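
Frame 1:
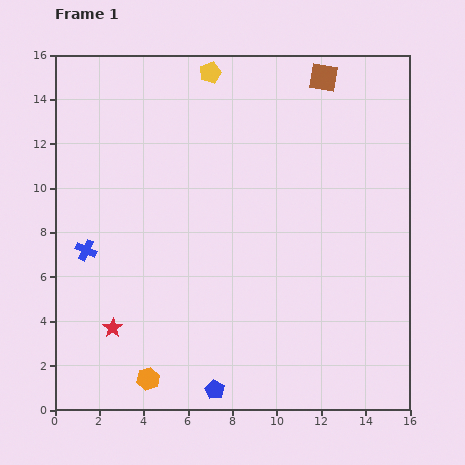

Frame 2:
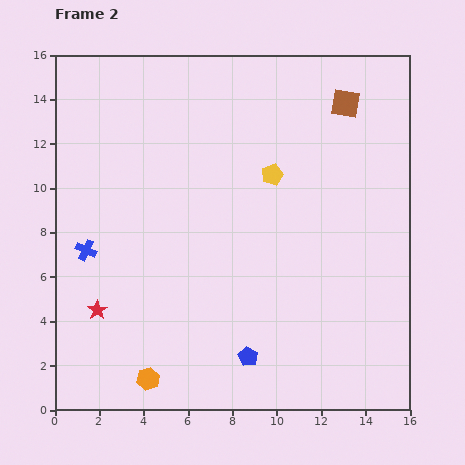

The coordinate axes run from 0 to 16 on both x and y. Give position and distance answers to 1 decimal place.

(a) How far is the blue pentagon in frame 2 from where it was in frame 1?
2.1

The blue pentagon moved from (7.2, 0.9) to (8.7, 2.4), a distance of √(1.5² + 1.5²) ≈ 2.1.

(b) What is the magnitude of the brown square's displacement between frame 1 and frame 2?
1.6

The brown square moved from (12.1, 15.0) to (13.1, 13.8), a distance of √(1.0² + 1.2²) ≈ 1.6.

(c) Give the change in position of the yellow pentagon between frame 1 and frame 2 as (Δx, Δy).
(2.8, -4.6)

The yellow pentagon was at (7.0, 15.2) in frame 1 and (9.8, 10.6) in frame 2.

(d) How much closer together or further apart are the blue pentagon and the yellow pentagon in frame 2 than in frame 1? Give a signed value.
-6.0

Distance in frame 1: 14.3. Distance in frame 2: 8.3.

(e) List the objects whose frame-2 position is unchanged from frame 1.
the blue cross, the orange hexagon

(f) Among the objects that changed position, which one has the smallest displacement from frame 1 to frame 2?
the red star

(moved 1.1)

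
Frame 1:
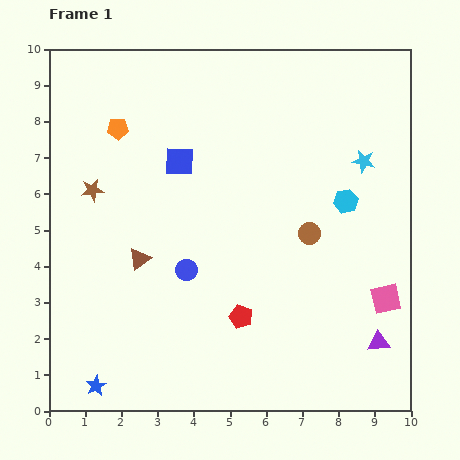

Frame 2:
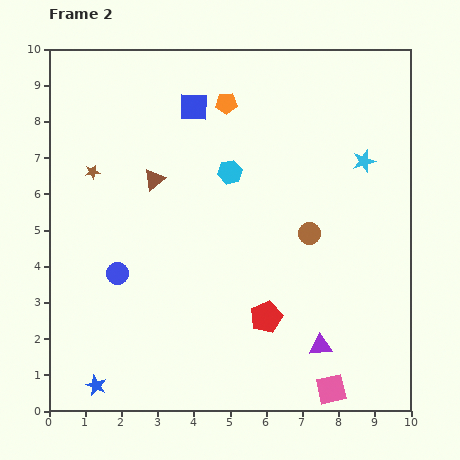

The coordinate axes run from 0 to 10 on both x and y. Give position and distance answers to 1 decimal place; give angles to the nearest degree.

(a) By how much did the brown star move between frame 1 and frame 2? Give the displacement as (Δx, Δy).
(0.0, 0.5)

The brown star was at (1.2, 6.1) in frame 1 and (1.2, 6.6) in frame 2.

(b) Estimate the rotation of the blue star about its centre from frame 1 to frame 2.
19° counter-clockwise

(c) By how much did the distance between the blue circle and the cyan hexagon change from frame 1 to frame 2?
-0.6

Distance in frame 1: 4.8. Distance in frame 2: 4.2.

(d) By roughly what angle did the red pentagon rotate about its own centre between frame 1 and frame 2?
28° clockwise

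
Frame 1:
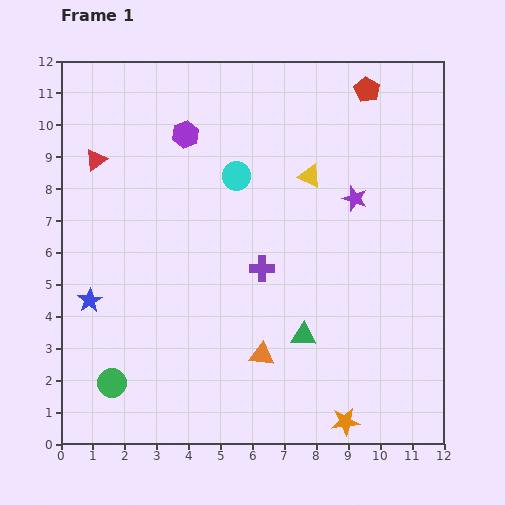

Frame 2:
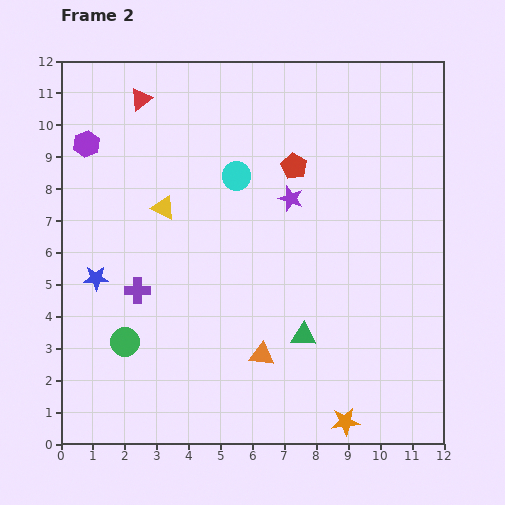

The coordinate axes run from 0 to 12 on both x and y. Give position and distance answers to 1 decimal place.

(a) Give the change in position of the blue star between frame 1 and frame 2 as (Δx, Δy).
(0.2, 0.7)

The blue star was at (0.9, 4.5) in frame 1 and (1.1, 5.2) in frame 2.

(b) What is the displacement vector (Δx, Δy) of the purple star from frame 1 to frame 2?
(-2.0, 0.0)

The purple star was at (9.2, 7.7) in frame 1 and (7.2, 7.7) in frame 2.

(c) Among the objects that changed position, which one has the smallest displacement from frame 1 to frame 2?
the blue star

(moved 0.7)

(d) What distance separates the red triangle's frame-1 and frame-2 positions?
2.4

The red triangle moved from (1.1, 8.9) to (2.5, 10.8), a distance of √(1.4² + 1.9²) ≈ 2.4.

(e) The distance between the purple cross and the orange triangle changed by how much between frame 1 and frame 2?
+1.7

Distance in frame 1: 2.7. Distance in frame 2: 4.4.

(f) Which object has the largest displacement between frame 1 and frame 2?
the yellow triangle

(moved 4.7; next 4.0)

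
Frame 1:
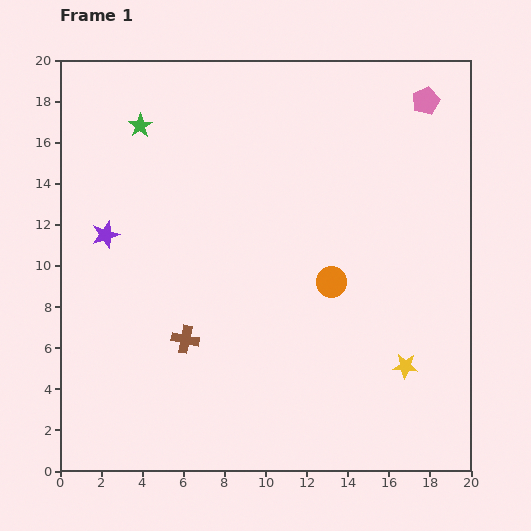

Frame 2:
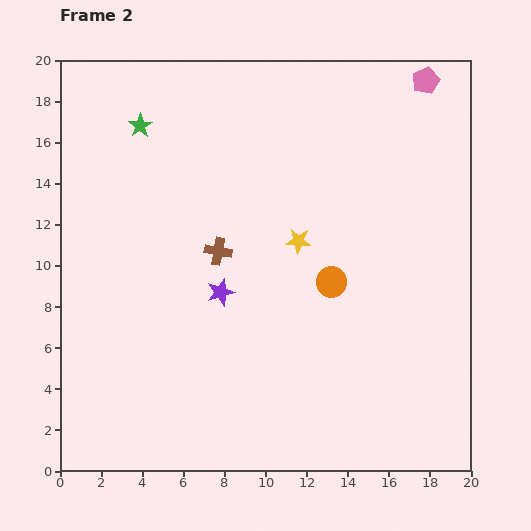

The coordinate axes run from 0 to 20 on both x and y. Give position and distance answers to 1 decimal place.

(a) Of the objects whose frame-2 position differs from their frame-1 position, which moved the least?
the pink pentagon

(moved 1.0)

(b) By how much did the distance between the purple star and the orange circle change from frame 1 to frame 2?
-5.8

Distance in frame 1: 11.2. Distance in frame 2: 5.4.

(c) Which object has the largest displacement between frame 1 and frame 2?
the yellow star

(moved 8.0; next 6.3)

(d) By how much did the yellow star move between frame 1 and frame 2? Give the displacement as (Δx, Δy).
(-5.2, 6.1)

The yellow star was at (16.8, 5.1) in frame 1 and (11.6, 11.2) in frame 2.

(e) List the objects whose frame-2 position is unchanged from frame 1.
the green star, the orange circle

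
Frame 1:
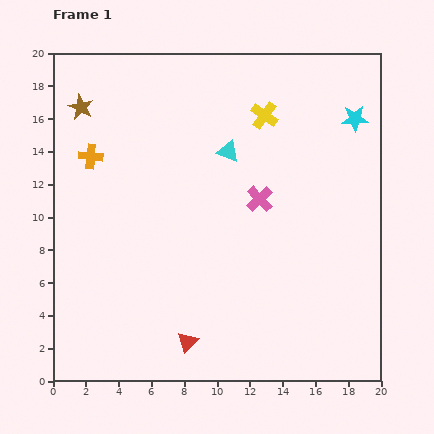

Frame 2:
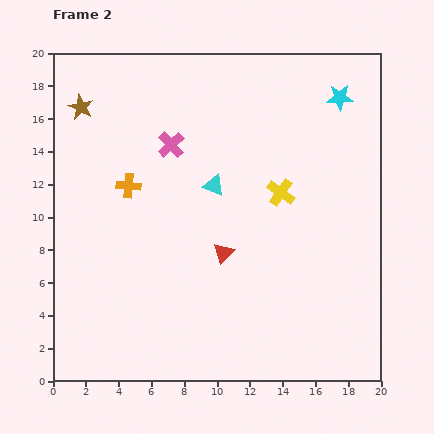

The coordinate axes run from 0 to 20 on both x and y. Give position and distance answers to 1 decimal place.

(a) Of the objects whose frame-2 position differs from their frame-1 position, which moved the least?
the cyan star

(moved 1.6)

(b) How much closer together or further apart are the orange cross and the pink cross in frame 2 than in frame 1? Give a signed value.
-7.0

Distance in frame 1: 10.6. Distance in frame 2: 3.6.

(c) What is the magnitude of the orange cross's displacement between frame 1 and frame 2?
2.9

The orange cross moved from (2.3, 13.7) to (4.6, 11.9), a distance of √(2.3² + 1.8²) ≈ 2.9.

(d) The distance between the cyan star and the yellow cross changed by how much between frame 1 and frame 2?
+1.3

Distance in frame 1: 5.5. Distance in frame 2: 6.8.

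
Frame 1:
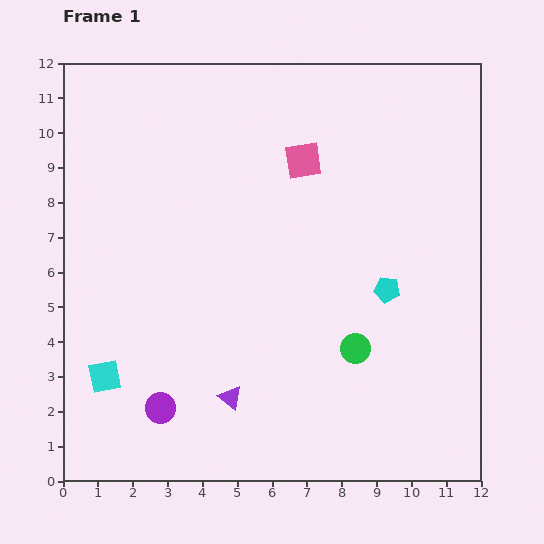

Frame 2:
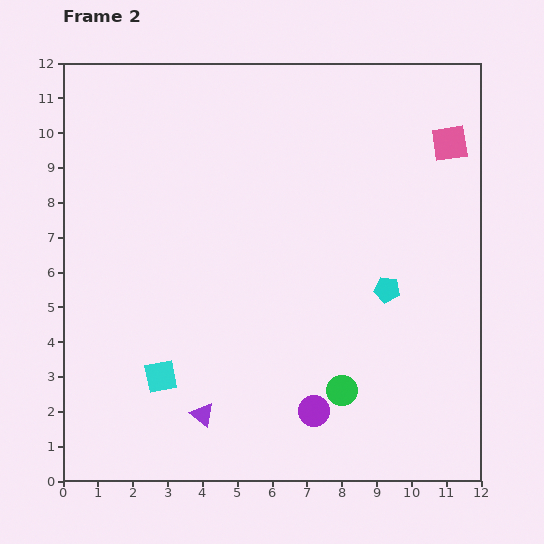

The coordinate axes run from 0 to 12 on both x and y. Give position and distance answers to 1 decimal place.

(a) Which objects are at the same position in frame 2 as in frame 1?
the cyan pentagon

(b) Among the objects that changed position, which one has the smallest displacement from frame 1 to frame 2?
the purple triangle

(moved 0.9)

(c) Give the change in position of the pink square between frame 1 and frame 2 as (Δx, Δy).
(4.2, 0.5)

The pink square was at (6.9, 9.2) in frame 1 and (11.1, 9.7) in frame 2.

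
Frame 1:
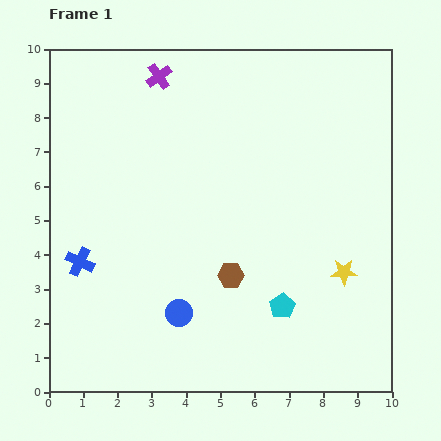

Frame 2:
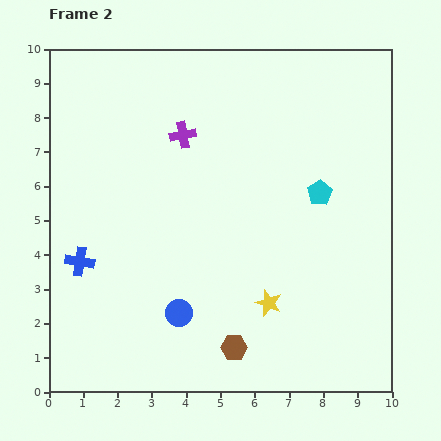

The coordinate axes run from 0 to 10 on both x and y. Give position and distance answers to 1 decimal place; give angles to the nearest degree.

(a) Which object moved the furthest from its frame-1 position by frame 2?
the cyan pentagon

(moved 3.5; next 2.4)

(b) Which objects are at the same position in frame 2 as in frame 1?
the blue circle, the blue cross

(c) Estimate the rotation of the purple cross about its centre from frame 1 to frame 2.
25° clockwise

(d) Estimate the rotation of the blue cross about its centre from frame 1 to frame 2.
16° counter-clockwise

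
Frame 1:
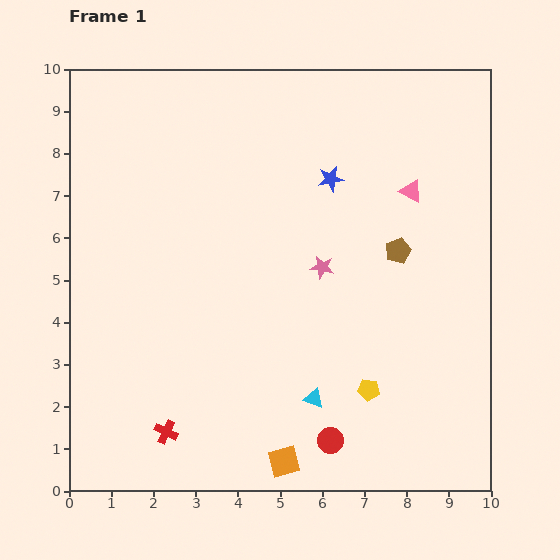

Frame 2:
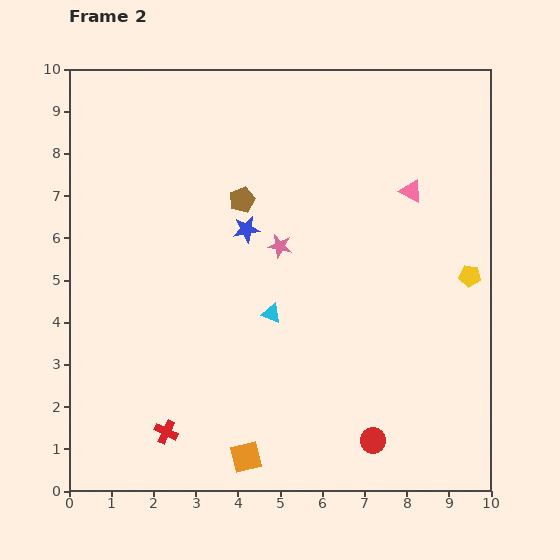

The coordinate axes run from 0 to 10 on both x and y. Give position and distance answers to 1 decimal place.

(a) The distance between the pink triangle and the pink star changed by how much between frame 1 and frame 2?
+0.6

Distance in frame 1: 2.8. Distance in frame 2: 3.4.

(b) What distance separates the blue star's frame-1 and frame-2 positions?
2.3

The blue star moved from (6.2, 7.4) to (4.2, 6.2), a distance of √(2.0² + 1.2²) ≈ 2.3.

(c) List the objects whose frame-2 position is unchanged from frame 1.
the red cross, the pink triangle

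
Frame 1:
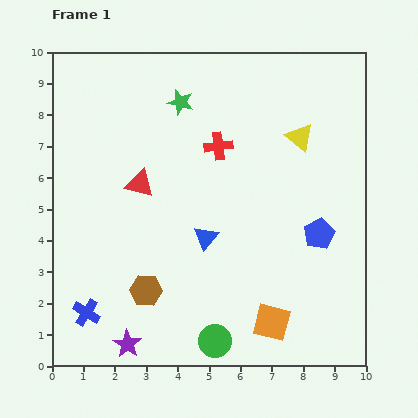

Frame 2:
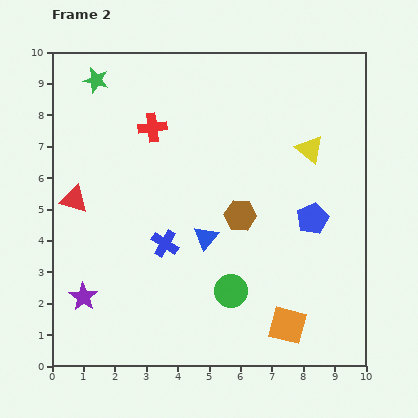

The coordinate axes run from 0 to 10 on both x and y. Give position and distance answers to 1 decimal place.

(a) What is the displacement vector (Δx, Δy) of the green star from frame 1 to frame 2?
(-2.7, 0.7)

The green star was at (4.1, 8.4) in frame 1 and (1.4, 9.1) in frame 2.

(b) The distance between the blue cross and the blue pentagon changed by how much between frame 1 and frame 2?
-3.0

Distance in frame 1: 7.8. Distance in frame 2: 4.8.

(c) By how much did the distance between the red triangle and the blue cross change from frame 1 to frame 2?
-1.2

Distance in frame 1: 4.4. Distance in frame 2: 3.2.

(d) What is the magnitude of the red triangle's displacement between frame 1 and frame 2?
2.2

The red triangle moved from (2.8, 5.8) to (0.7, 5.3), a distance of √(2.1² + 0.5²) ≈ 2.2.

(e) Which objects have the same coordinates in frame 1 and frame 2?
the blue triangle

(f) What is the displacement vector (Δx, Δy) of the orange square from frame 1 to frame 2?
(0.5, -0.1)

The orange square was at (7.0, 1.4) in frame 1 and (7.5, 1.3) in frame 2.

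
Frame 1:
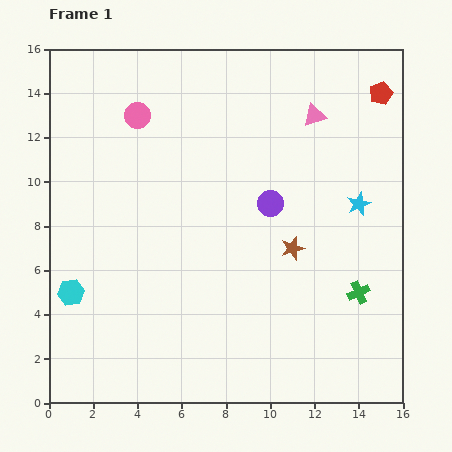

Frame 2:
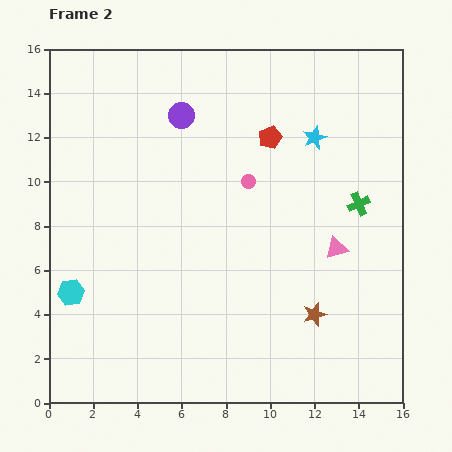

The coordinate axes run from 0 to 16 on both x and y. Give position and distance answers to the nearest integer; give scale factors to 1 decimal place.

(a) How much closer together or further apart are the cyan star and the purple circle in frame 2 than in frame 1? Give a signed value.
+2

Distance in frame 1: 4. Distance in frame 2: 6.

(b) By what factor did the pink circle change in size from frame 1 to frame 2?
0.6×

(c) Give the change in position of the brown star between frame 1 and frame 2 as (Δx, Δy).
(1, -3)

The brown star was at (11, 7) in frame 1 and (12, 4) in frame 2.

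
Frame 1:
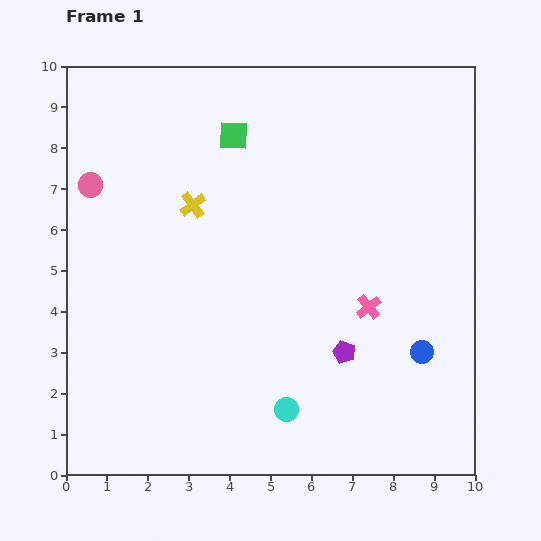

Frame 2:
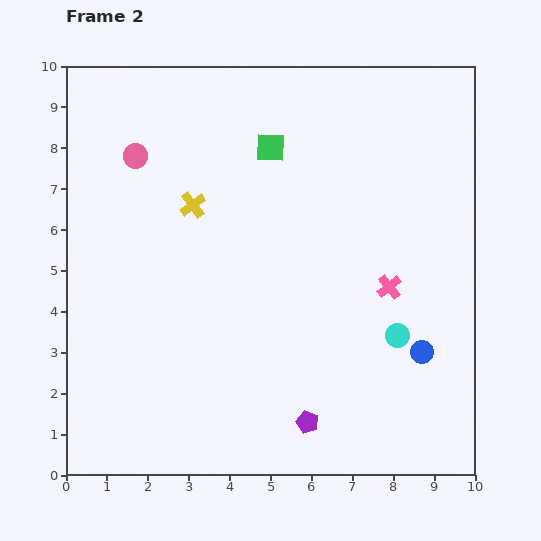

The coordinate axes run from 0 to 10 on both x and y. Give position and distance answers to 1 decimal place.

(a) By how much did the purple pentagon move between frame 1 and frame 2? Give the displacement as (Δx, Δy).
(-0.9, -1.7)

The purple pentagon was at (6.8, 3.0) in frame 1 and (5.9, 1.3) in frame 2.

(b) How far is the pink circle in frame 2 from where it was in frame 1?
1.3

The pink circle moved from (0.6, 7.1) to (1.7, 7.8), a distance of √(1.1² + 0.7²) ≈ 1.3.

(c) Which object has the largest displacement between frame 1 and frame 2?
the cyan circle

(moved 3.2; next 1.9)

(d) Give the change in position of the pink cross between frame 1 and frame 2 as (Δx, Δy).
(0.5, 0.5)

The pink cross was at (7.4, 4.1) in frame 1 and (7.9, 4.6) in frame 2.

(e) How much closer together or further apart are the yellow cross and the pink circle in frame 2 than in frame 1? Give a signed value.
-0.7

Distance in frame 1: 2.5. Distance in frame 2: 1.8.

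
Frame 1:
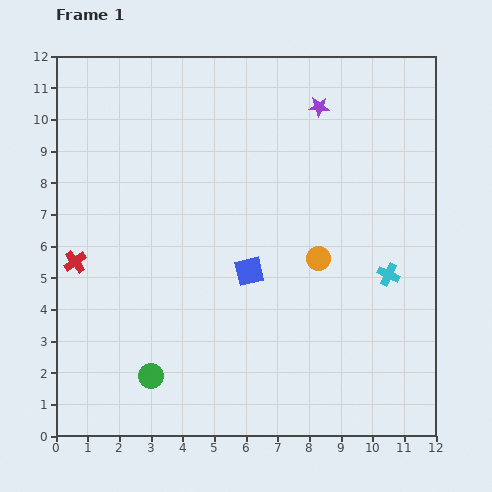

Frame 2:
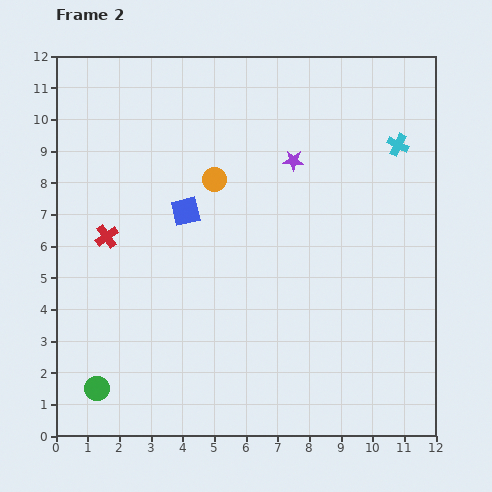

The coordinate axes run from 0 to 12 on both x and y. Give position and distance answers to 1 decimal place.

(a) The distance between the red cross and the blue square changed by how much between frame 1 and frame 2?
-2.9

Distance in frame 1: 5.5. Distance in frame 2: 2.6.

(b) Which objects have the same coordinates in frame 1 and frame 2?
none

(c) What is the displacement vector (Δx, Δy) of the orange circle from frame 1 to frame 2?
(-3.3, 2.5)

The orange circle was at (8.3, 5.6) in frame 1 and (5.0, 8.1) in frame 2.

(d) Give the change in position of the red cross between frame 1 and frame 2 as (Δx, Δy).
(1.0, 0.8)

The red cross was at (0.6, 5.5) in frame 1 and (1.6, 6.3) in frame 2.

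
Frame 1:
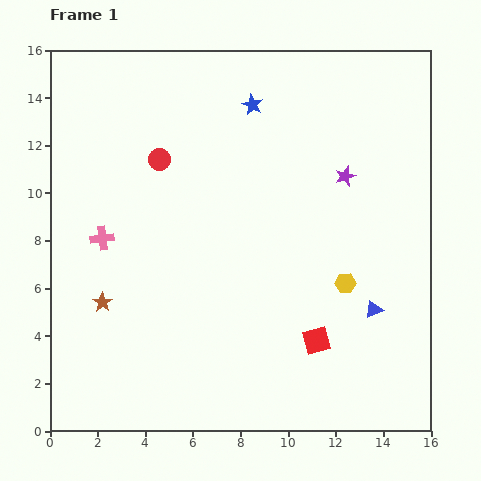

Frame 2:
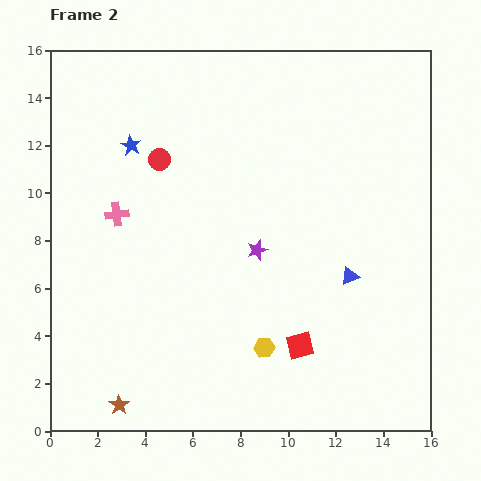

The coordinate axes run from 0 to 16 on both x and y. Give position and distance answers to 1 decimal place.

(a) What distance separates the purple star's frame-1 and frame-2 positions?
4.8

The purple star moved from (12.4, 10.7) to (8.7, 7.6), a distance of √(3.7² + 3.1²) ≈ 4.8.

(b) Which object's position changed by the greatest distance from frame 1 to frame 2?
the blue star

(moved 5.4; next 4.8)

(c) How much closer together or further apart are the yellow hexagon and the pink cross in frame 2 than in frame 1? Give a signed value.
-2.0

Distance in frame 1: 10.4. Distance in frame 2: 8.4.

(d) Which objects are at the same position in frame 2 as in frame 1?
the red circle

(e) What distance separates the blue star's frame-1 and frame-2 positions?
5.4

The blue star moved from (8.5, 13.7) to (3.4, 12.0), a distance of √(5.1² + 1.7²) ≈ 5.4.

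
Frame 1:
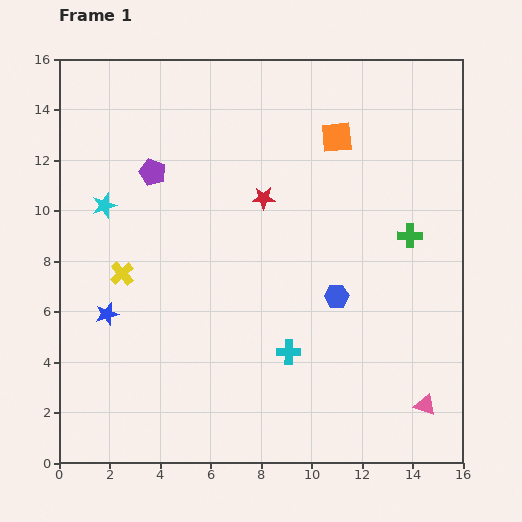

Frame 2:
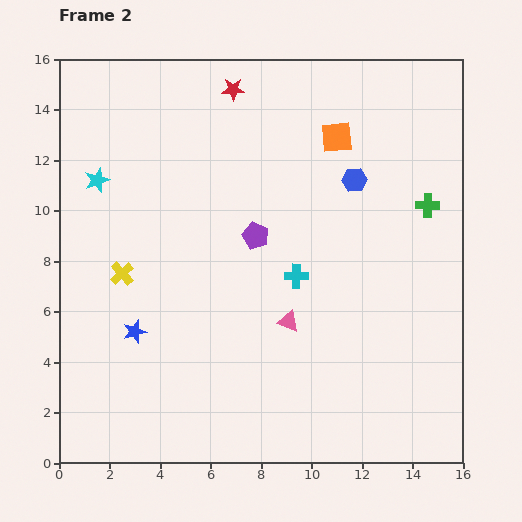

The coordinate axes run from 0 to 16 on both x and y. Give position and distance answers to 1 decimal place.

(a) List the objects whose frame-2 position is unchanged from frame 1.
the orange square, the yellow cross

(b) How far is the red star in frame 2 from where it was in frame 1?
4.5

The red star moved from (8.1, 10.5) to (6.9, 14.8), a distance of √(1.2² + 4.3²) ≈ 4.5.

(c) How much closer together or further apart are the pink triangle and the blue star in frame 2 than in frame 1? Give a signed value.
-7.0

Distance in frame 1: 13.1. Distance in frame 2: 6.1.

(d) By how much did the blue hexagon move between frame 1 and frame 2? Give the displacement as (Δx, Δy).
(0.7, 4.6)

The blue hexagon was at (11.0, 6.6) in frame 1 and (11.7, 11.2) in frame 2.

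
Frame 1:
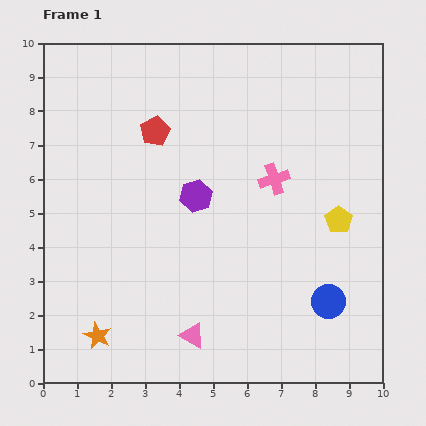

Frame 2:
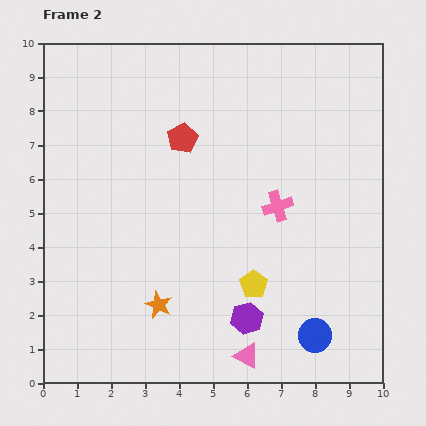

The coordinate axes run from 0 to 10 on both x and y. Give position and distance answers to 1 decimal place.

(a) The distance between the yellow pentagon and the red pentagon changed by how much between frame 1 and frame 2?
-1.2

Distance in frame 1: 6.0. Distance in frame 2: 4.8.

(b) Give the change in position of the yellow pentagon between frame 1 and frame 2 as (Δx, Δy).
(-2.5, -1.9)

The yellow pentagon was at (8.7, 4.8) in frame 1 and (6.2, 2.9) in frame 2.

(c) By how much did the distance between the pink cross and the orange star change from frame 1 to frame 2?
-2.4

Distance in frame 1: 6.9. Distance in frame 2: 4.5.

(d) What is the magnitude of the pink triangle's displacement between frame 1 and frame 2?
1.7

The pink triangle moved from (4.4, 1.4) to (6.0, 0.8), a distance of √(1.6² + 0.6²) ≈ 1.7.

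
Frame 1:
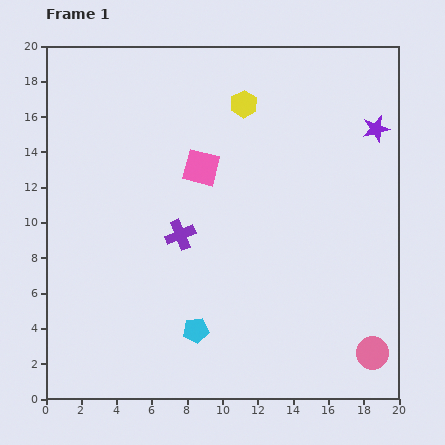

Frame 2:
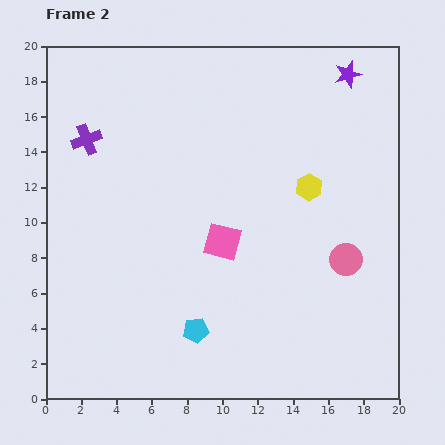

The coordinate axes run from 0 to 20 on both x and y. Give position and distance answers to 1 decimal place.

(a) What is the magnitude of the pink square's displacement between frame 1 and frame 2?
4.4

The pink square moved from (8.8, 13.1) to (10.0, 8.9), a distance of √(1.2² + 4.2²) ≈ 4.4.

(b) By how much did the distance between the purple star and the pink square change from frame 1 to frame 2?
+1.8

Distance in frame 1: 10.1. Distance in frame 2: 11.9.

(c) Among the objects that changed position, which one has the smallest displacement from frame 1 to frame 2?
the purple star

(moved 3.5)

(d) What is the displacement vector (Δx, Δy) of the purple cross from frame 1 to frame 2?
(-5.3, 5.4)

The purple cross was at (7.6, 9.3) in frame 1 and (2.3, 14.7) in frame 2.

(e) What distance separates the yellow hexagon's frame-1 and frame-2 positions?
6.0

The yellow hexagon moved from (11.2, 16.7) to (14.9, 12.0), a distance of √(3.7² + 4.7²) ≈ 6.0.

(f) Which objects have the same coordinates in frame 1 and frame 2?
the cyan pentagon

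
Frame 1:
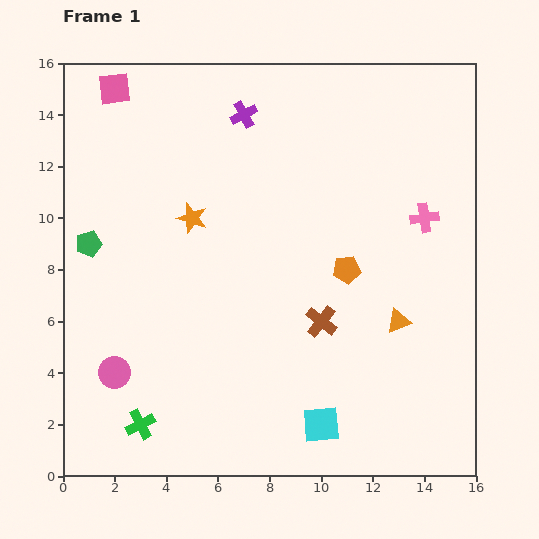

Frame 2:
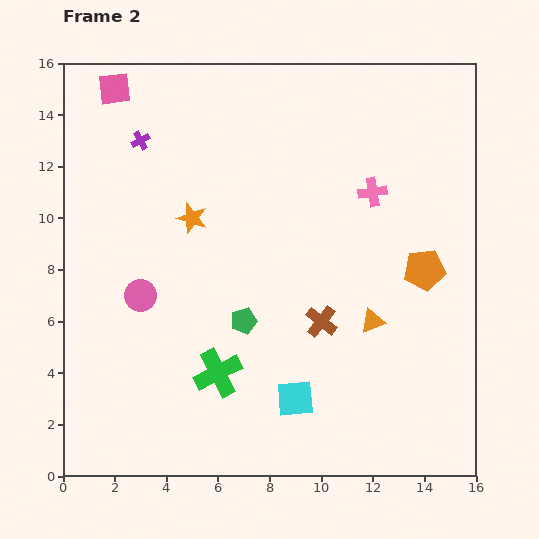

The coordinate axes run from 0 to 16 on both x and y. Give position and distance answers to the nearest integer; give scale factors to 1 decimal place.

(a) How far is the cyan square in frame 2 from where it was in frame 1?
1

The cyan square moved from (10, 2) to (9, 3), a distance of √(1² + 1²) ≈ 1.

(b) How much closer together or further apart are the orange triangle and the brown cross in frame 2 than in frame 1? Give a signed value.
-1

Distance in frame 1: 3. Distance in frame 2: 2.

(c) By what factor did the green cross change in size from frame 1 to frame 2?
1.6×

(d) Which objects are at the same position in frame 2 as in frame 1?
the brown cross, the orange star, the pink square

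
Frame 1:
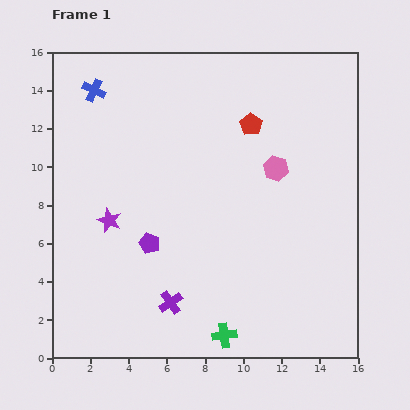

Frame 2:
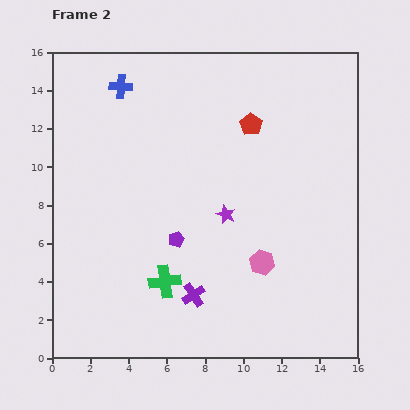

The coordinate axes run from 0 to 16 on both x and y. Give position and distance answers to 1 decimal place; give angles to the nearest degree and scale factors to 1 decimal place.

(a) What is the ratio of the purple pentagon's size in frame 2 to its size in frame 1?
0.8×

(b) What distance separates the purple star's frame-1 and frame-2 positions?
6.1

The purple star moved from (3.0, 7.2) to (9.1, 7.5), a distance of √(6.1² + 0.3²) ≈ 6.1.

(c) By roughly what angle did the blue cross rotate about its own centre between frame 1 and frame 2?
22° counter-clockwise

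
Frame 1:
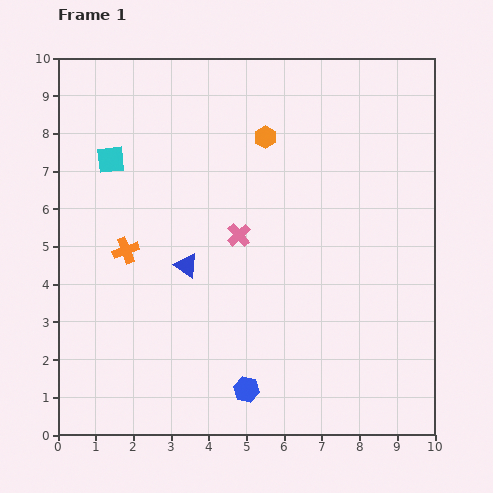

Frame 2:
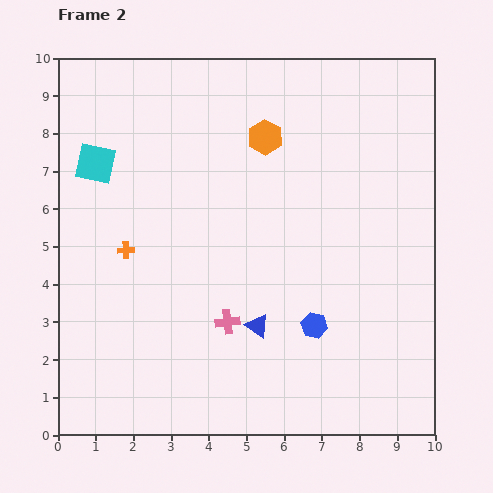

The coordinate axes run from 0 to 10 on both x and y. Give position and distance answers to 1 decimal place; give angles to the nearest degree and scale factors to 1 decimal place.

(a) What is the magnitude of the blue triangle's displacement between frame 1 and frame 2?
2.5

The blue triangle moved from (3.4, 4.5) to (5.3, 2.9), a distance of √(1.9² + 1.6²) ≈ 2.5.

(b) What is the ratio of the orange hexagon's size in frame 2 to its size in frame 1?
1.5×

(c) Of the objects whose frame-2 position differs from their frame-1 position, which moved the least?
the cyan square

(moved 0.4)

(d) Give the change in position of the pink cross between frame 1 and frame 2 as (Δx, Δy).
(-0.3, -2.3)

The pink cross was at (4.8, 5.3) in frame 1 and (4.5, 3.0) in frame 2.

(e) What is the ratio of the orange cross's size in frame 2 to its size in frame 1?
0.6×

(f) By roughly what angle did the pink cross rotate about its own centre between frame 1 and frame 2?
35° clockwise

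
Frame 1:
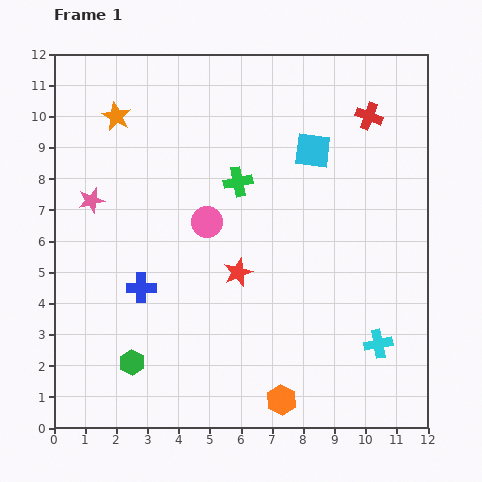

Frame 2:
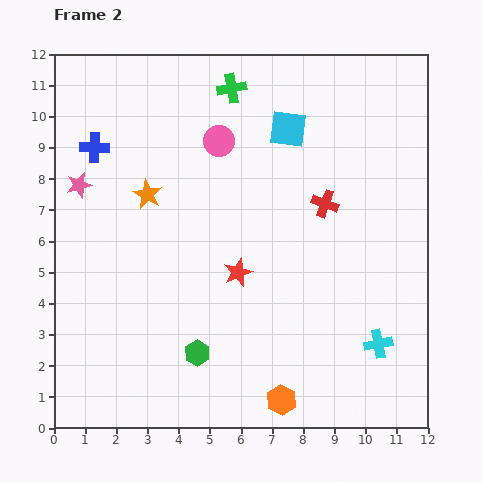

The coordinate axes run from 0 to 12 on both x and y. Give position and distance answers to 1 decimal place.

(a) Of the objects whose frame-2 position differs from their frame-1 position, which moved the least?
the pink star

(moved 0.6)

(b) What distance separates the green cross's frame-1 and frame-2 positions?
3.0

The green cross moved from (5.9, 7.9) to (5.7, 10.9), a distance of √(0.2² + 3.0²) ≈ 3.0.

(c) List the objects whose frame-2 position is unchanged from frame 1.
the orange hexagon, the cyan cross, the red star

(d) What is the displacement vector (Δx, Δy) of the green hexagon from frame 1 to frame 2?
(2.1, 0.3)

The green hexagon was at (2.5, 2.1) in frame 1 and (4.6, 2.4) in frame 2.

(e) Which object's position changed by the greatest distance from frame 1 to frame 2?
the blue cross

(moved 4.7; next 3.1)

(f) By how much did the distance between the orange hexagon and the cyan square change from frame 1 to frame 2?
+0.6

Distance in frame 1: 8.1. Distance in frame 2: 8.7.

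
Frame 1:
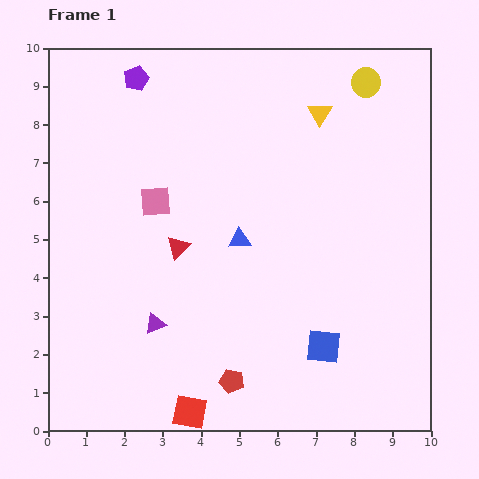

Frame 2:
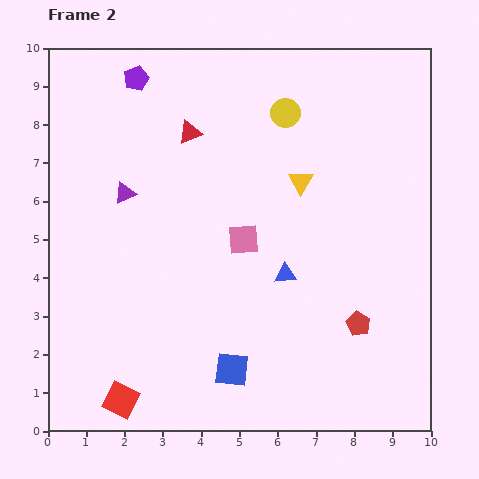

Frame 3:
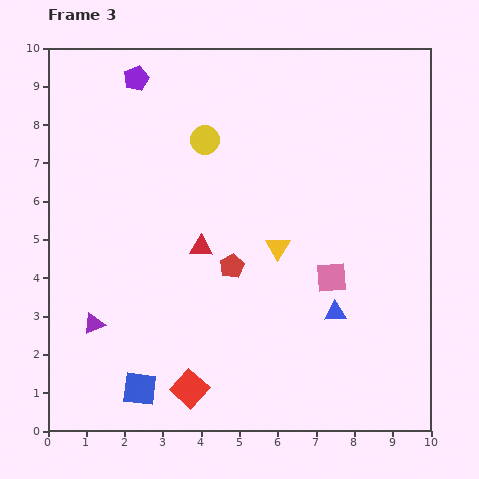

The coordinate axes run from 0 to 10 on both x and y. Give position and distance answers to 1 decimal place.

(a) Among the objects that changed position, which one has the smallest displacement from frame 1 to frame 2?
the blue triangle

(moved 1.5)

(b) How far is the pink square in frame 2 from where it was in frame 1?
2.5

The pink square moved from (2.8, 6.0) to (5.1, 5.0), a distance of √(2.3² + 1.0²) ≈ 2.5.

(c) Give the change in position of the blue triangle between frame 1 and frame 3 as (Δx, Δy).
(2.5, -1.9)

The blue triangle was at (5.0, 5.0) in frame 1 and (7.5, 3.1) in frame 3.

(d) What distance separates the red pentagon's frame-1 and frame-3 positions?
3.0

The red pentagon moved from (4.8, 1.3) to (4.8, 4.3), a distance of √(0.0² + 3.0²) ≈ 3.0.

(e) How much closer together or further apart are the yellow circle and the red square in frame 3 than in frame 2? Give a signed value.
-2.1

Distance in frame 2: 8.6. Distance in frame 3: 6.5.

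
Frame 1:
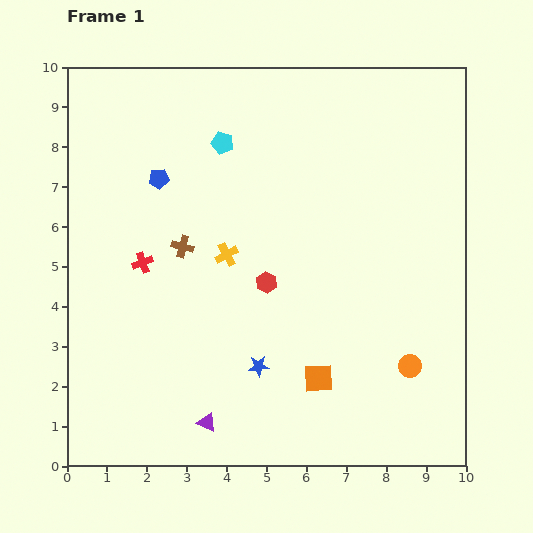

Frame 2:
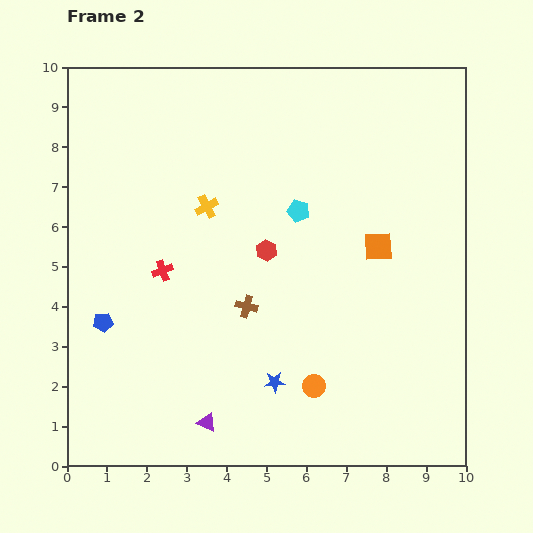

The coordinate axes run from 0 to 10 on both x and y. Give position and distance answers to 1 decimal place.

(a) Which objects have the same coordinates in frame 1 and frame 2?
the purple triangle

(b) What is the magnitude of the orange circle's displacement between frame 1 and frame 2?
2.5

The orange circle moved from (8.6, 2.5) to (6.2, 2.0), a distance of √(2.4² + 0.5²) ≈ 2.5.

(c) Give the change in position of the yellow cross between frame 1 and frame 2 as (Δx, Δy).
(-0.5, 1.2)

The yellow cross was at (4.0, 5.3) in frame 1 and (3.5, 6.5) in frame 2.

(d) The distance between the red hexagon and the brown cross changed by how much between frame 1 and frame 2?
-0.8

Distance in frame 1: 2.3. Distance in frame 2: 1.5.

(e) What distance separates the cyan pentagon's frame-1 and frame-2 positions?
2.5

The cyan pentagon moved from (3.9, 8.1) to (5.8, 6.4), a distance of √(1.9² + 1.7²) ≈ 2.5.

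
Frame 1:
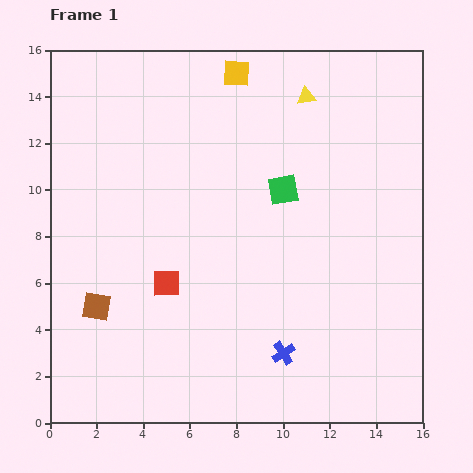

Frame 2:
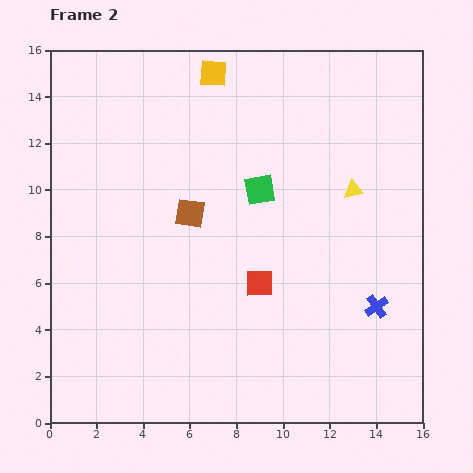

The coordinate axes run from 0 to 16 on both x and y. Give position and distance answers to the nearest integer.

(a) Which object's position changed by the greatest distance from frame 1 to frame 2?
the brown square

(moved 6; next 4)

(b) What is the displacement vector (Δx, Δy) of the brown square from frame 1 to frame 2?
(4, 4)

The brown square was at (2, 5) in frame 1 and (6, 9) in frame 2.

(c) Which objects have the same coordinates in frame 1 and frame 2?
none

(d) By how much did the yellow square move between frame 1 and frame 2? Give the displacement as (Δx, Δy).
(-1, 0)

The yellow square was at (8, 15) in frame 1 and (7, 15) in frame 2.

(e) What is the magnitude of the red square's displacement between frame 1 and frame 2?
4

The red square moved from (5, 6) to (9, 6), a distance of √(4² + 0²) ≈ 4.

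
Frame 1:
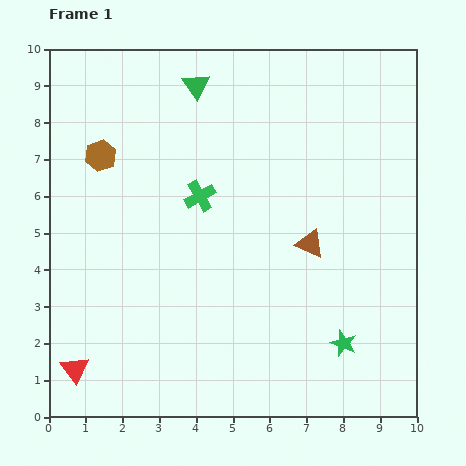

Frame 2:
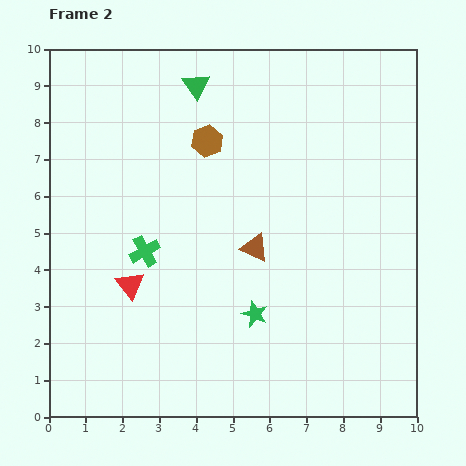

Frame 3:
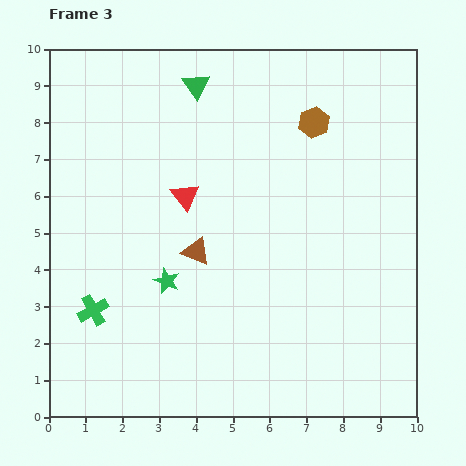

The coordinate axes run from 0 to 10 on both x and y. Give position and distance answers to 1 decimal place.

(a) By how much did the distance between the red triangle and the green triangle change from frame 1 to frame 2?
-2.7

Distance in frame 1: 8.4. Distance in frame 2: 5.7.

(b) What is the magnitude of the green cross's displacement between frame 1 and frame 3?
4.2

The green cross moved from (4.1, 6.0) to (1.2, 2.9), a distance of √(2.9² + 3.1²) ≈ 4.2.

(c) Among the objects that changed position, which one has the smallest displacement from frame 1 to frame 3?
the brown triangle

(moved 3.1)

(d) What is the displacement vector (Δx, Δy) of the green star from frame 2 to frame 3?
(-2.4, 0.9)

The green star was at (5.6, 2.8) in frame 2 and (3.2, 3.7) in frame 3.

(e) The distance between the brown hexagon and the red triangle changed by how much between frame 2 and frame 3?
-0.4

Distance in frame 2: 4.4. Distance in frame 3: 4.0.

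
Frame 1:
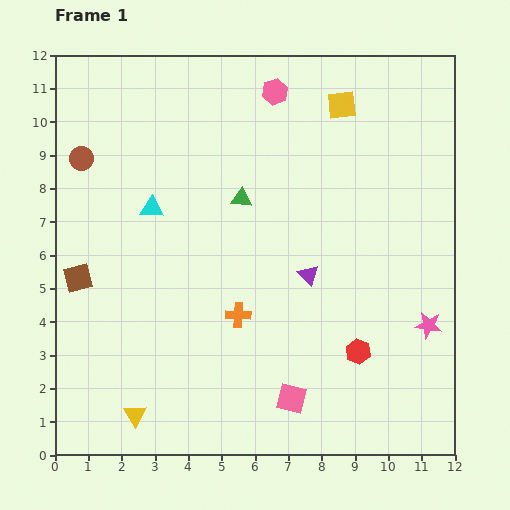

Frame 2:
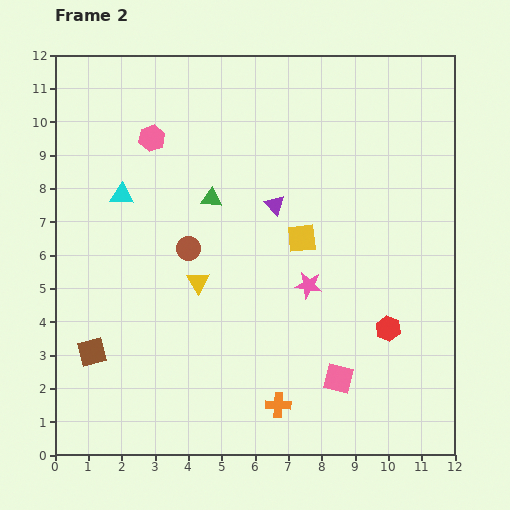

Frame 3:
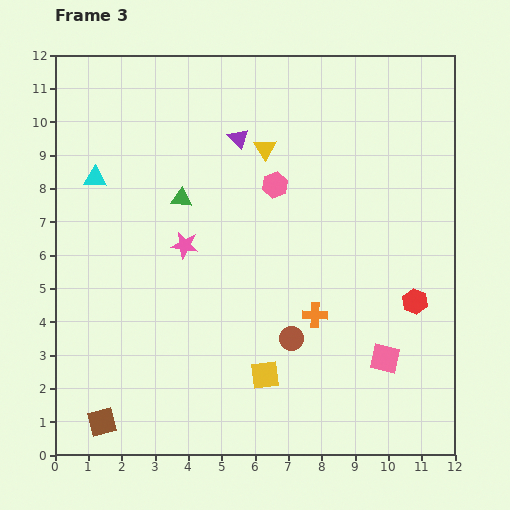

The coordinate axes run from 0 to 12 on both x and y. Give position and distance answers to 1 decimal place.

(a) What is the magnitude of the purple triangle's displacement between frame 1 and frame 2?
2.3

The purple triangle moved from (7.6, 5.4) to (6.6, 7.5), a distance of √(1.0² + 2.1²) ≈ 2.3.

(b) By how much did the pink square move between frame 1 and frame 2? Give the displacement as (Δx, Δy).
(1.4, 0.6)

The pink square was at (7.1, 1.7) in frame 1 and (8.5, 2.3) in frame 2.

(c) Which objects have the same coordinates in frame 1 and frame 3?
none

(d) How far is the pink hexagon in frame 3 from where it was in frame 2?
4.0

The pink hexagon moved from (2.9, 9.5) to (6.6, 8.1), a distance of √(3.7² + 1.4²) ≈ 4.0.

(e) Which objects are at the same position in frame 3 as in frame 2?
none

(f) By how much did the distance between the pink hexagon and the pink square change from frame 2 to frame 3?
-2.9

Distance in frame 2: 9.1. Distance in frame 3: 6.2.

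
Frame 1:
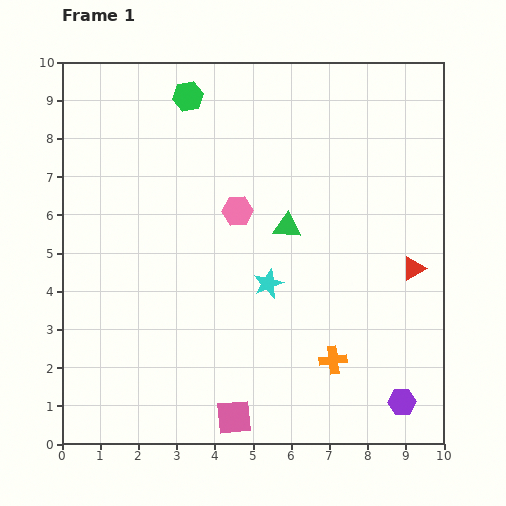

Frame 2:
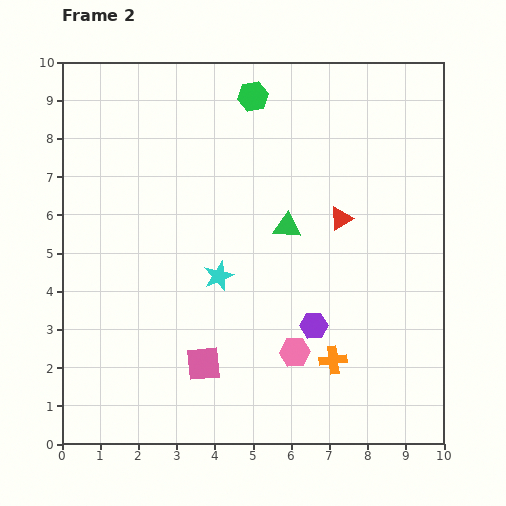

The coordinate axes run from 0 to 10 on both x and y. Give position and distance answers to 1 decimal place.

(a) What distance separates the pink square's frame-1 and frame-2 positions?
1.6

The pink square moved from (4.5, 0.7) to (3.7, 2.1), a distance of √(0.8² + 1.4²) ≈ 1.6.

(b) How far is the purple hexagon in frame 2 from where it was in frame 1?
3.0

The purple hexagon moved from (8.9, 1.1) to (6.6, 3.1), a distance of √(2.3² + 2.0²) ≈ 3.0.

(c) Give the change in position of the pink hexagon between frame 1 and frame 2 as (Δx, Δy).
(1.5, -3.7)

The pink hexagon was at (4.6, 6.1) in frame 1 and (6.1, 2.4) in frame 2.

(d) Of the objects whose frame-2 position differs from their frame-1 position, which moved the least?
the cyan star

(moved 1.3)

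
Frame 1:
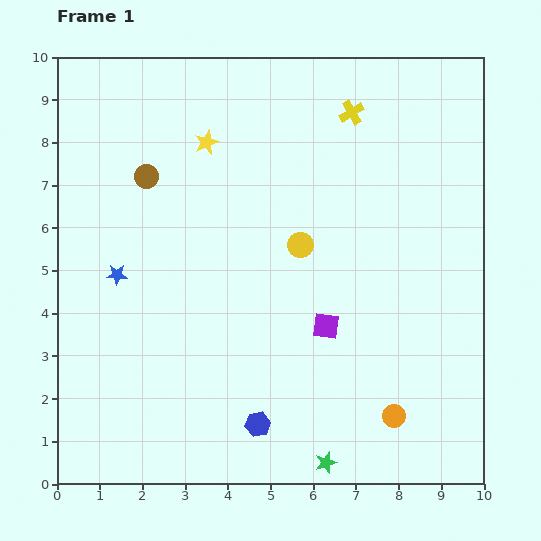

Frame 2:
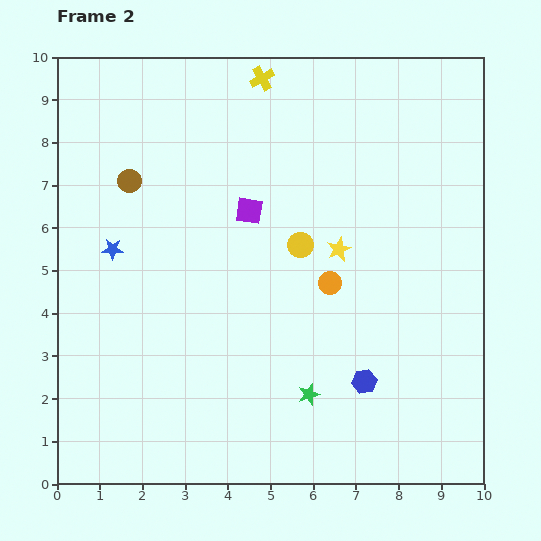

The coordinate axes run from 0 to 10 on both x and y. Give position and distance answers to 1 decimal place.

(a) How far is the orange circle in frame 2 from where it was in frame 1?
3.4

The orange circle moved from (7.9, 1.6) to (6.4, 4.7), a distance of √(1.5² + 3.1²) ≈ 3.4.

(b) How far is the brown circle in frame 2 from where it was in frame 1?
0.4

The brown circle moved from (2.1, 7.2) to (1.7, 7.1), a distance of √(0.4² + 0.1²) ≈ 0.4.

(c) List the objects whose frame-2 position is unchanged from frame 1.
the yellow circle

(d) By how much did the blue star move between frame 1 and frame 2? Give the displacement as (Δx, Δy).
(-0.1, 0.6)

The blue star was at (1.4, 4.9) in frame 1 and (1.3, 5.5) in frame 2.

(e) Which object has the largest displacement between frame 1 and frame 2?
the yellow star

(moved 4.0; next 3.4)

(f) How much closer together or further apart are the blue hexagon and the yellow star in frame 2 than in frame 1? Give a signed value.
-3.5

Distance in frame 1: 6.7. Distance in frame 2: 3.2.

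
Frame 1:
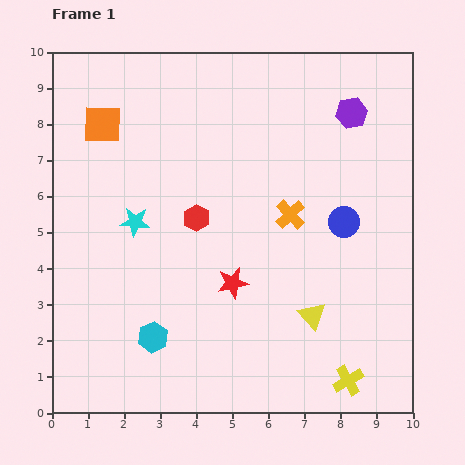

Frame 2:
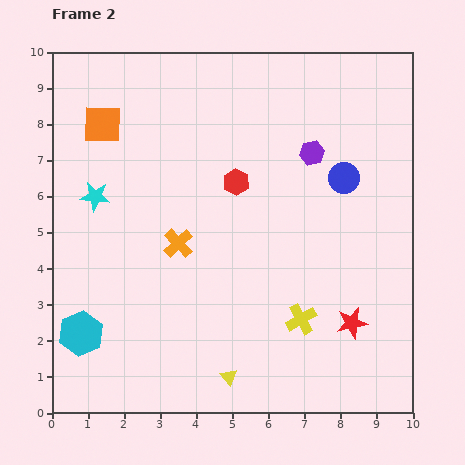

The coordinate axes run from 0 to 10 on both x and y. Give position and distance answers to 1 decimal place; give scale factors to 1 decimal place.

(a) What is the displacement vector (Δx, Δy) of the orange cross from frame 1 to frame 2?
(-3.1, -0.8)

The orange cross was at (6.6, 5.5) in frame 1 and (3.5, 4.7) in frame 2.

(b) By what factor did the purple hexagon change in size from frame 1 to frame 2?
0.8×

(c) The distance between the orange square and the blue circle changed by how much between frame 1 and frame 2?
-0.3

Distance in frame 1: 7.2. Distance in frame 2: 6.9.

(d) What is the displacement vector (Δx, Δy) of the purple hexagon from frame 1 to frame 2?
(-1.1, -1.1)

The purple hexagon was at (8.3, 8.3) in frame 1 and (7.2, 7.2) in frame 2.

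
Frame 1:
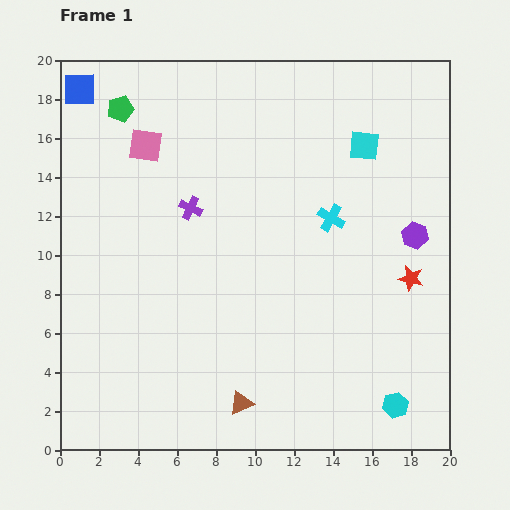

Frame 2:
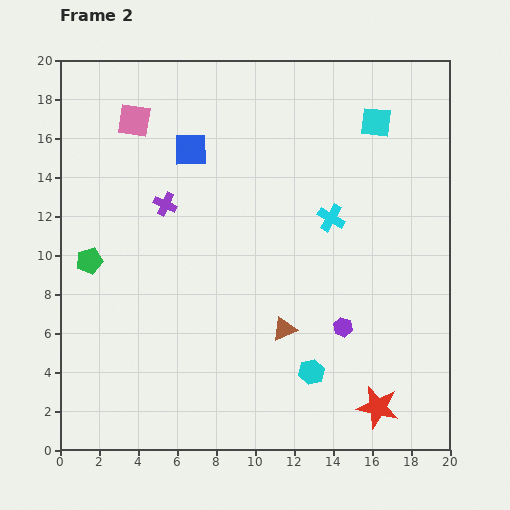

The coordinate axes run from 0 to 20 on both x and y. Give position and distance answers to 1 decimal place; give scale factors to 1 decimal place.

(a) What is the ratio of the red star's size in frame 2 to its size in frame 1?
1.7×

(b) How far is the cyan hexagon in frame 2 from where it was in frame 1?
4.6

The cyan hexagon moved from (17.2, 2.3) to (12.9, 4.0), a distance of √(4.3² + 1.7²) ≈ 4.6.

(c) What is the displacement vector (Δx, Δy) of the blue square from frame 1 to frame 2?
(5.7, -3.1)

The blue square was at (1.0, 18.5) in frame 1 and (6.7, 15.4) in frame 2.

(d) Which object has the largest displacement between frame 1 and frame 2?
the green pentagon

(moved 8.0; next 6.8)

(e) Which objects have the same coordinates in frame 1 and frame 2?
the cyan cross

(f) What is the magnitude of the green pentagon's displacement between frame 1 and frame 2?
8.0

The green pentagon moved from (3.1, 17.5) to (1.5, 9.7), a distance of √(1.6² + 7.8²) ≈ 8.0.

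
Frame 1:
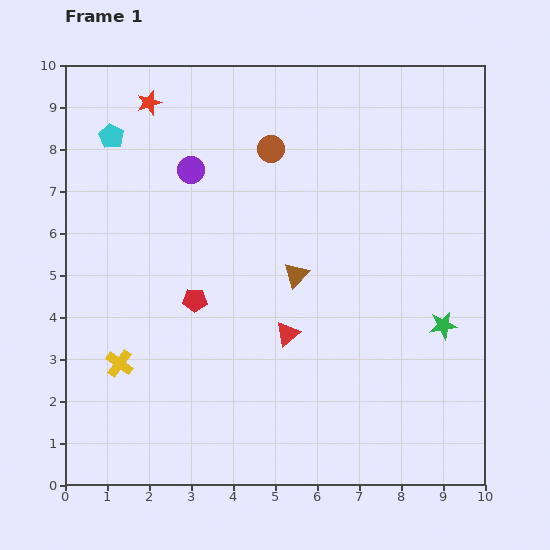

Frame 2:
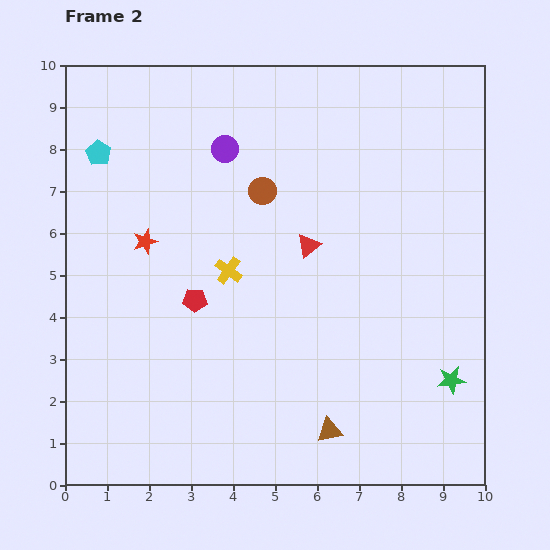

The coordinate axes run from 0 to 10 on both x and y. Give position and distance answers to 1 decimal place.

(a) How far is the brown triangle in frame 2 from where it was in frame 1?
3.8

The brown triangle moved from (5.5, 5.0) to (6.3, 1.3), a distance of √(0.8² + 3.7²) ≈ 3.8.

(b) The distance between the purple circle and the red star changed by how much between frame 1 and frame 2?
+1.0

Distance in frame 1: 1.9. Distance in frame 2: 2.9.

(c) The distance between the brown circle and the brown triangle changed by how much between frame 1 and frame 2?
+2.8

Distance in frame 1: 3.1. Distance in frame 2: 5.9.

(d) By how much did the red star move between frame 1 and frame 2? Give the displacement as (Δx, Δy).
(-0.1, -3.3)

The red star was at (2.0, 9.1) in frame 1 and (1.9, 5.8) in frame 2.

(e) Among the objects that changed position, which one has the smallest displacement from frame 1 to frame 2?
the cyan pentagon

(moved 0.5)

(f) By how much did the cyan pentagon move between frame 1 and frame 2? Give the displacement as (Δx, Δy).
(-0.3, -0.4)

The cyan pentagon was at (1.1, 8.3) in frame 1 and (0.8, 7.9) in frame 2.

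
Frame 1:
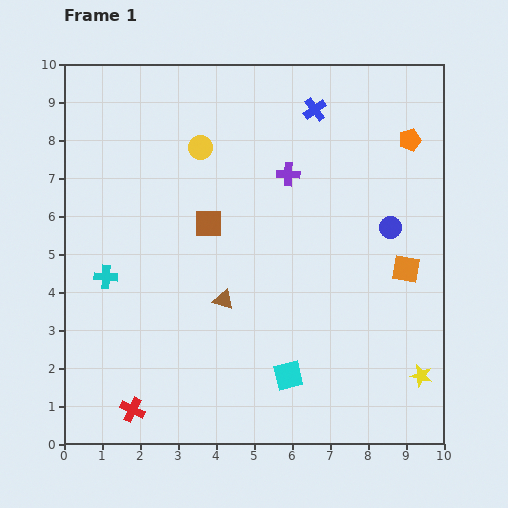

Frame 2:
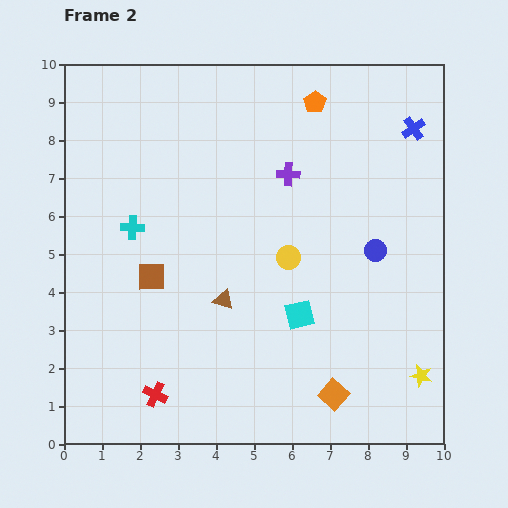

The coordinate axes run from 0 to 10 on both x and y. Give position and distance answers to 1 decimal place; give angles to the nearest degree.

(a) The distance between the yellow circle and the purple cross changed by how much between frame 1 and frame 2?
-0.2

Distance in frame 1: 2.4. Distance in frame 2: 2.2.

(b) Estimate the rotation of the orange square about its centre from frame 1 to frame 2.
33° clockwise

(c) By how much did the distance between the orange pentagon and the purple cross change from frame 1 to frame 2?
-1.3

Distance in frame 1: 3.3. Distance in frame 2: 2.0.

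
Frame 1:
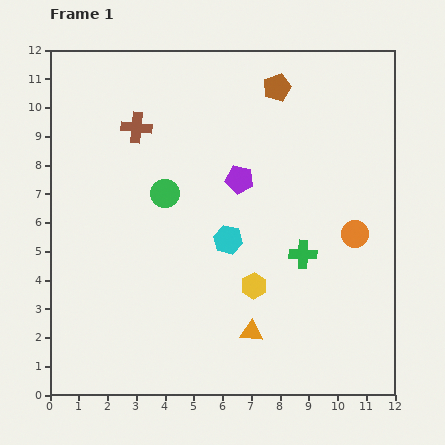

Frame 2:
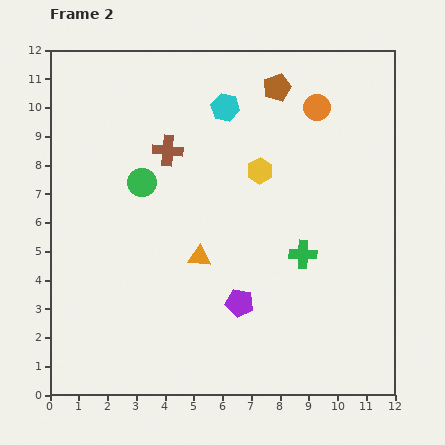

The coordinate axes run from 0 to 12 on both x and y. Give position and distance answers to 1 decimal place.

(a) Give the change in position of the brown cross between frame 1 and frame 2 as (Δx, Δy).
(1.1, -0.8)

The brown cross was at (3.0, 9.3) in frame 1 and (4.1, 8.5) in frame 2.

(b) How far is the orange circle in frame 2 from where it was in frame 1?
4.6

The orange circle moved from (10.6, 5.6) to (9.3, 10.0), a distance of √(1.3² + 4.4²) ≈ 4.6.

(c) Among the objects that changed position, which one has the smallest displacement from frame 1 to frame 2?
the green circle

(moved 0.9)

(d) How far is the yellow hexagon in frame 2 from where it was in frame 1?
4.0

The yellow hexagon moved from (7.1, 3.8) to (7.3, 7.8), a distance of √(0.2² + 4.0²) ≈ 4.0.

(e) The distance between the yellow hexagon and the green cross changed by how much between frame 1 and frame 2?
+1.3

Distance in frame 1: 2.0. Distance in frame 2: 3.3.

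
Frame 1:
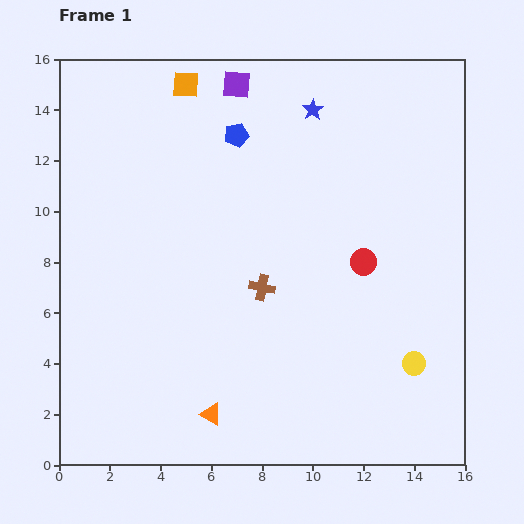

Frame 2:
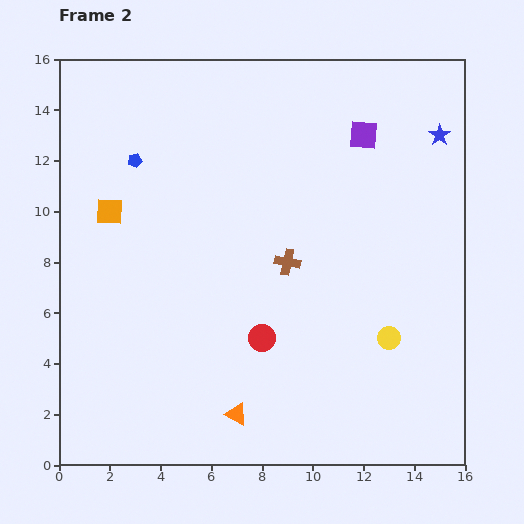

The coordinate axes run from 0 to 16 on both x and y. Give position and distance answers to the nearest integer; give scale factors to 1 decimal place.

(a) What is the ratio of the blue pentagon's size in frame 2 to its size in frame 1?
0.6×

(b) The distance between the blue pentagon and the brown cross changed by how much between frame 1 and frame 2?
+1

Distance in frame 1: 6. Distance in frame 2: 7.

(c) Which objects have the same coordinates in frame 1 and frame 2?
none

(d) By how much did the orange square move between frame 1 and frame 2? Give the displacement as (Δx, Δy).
(-3, -5)

The orange square was at (5, 15) in frame 1 and (2, 10) in frame 2.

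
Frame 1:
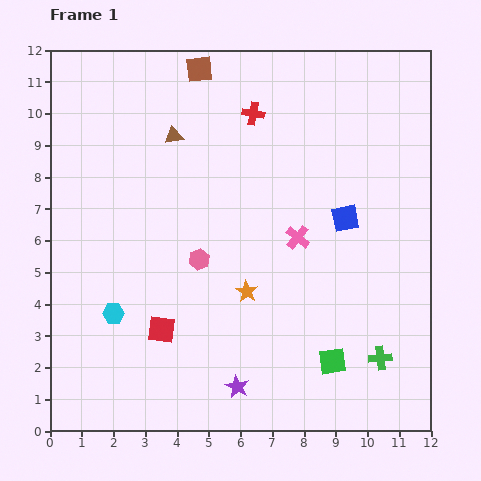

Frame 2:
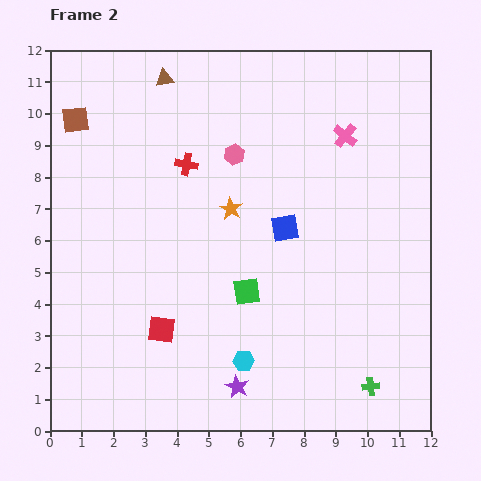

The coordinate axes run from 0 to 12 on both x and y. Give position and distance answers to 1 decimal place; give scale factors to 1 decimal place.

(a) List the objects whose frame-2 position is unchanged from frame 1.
the red square, the purple star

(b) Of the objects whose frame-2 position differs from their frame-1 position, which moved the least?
the green cross

(moved 0.9)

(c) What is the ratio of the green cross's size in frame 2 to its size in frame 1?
0.8×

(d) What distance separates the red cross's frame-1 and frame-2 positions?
2.6

The red cross moved from (6.4, 10.0) to (4.3, 8.4), a distance of √(2.1² + 1.6²) ≈ 2.6.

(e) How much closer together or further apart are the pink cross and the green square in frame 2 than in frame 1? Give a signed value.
+1.7

Distance in frame 1: 4.1. Distance in frame 2: 5.8.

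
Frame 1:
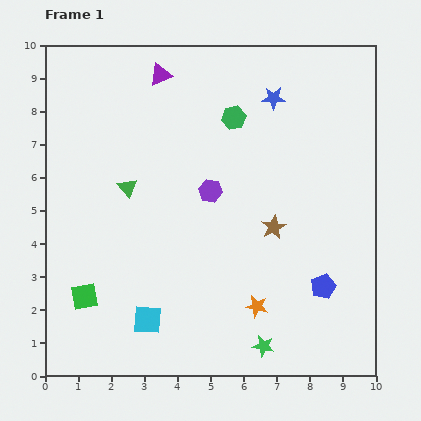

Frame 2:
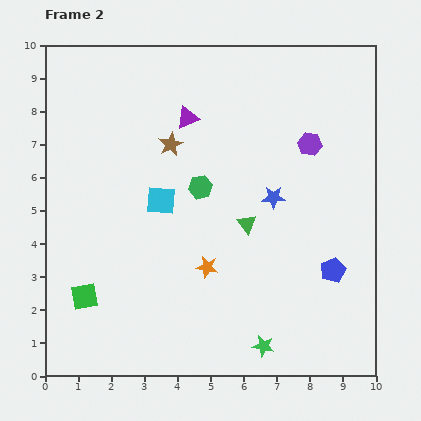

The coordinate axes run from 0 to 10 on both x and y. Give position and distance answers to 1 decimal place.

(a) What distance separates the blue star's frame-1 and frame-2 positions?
3.0

The blue star moved from (6.9, 8.4) to (6.9, 5.4), a distance of √(0.0² + 3.0²) ≈ 3.0.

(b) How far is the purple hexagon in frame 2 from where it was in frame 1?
3.3

The purple hexagon moved from (5.0, 5.6) to (8.0, 7.0), a distance of √(3.0² + 1.4²) ≈ 3.3.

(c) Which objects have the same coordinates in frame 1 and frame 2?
the green star, the green square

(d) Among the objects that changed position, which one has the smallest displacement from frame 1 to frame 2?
the blue pentagon

(moved 0.6)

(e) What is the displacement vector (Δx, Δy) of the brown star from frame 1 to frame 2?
(-3.1, 2.5)

The brown star was at (6.9, 4.5) in frame 1 and (3.8, 7.0) in frame 2.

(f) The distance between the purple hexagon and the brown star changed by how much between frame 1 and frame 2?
+2.0

Distance in frame 1: 2.2. Distance in frame 2: 4.2.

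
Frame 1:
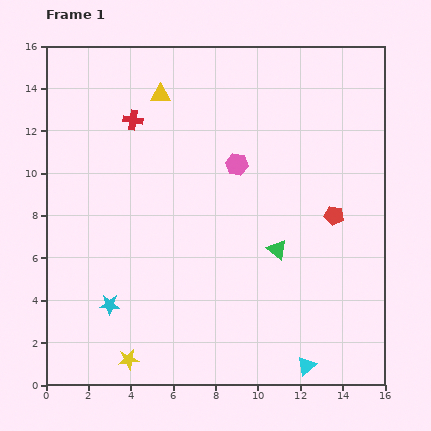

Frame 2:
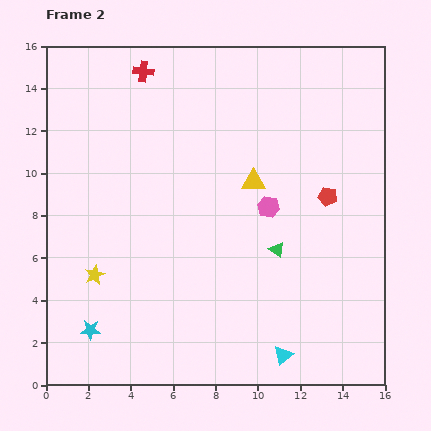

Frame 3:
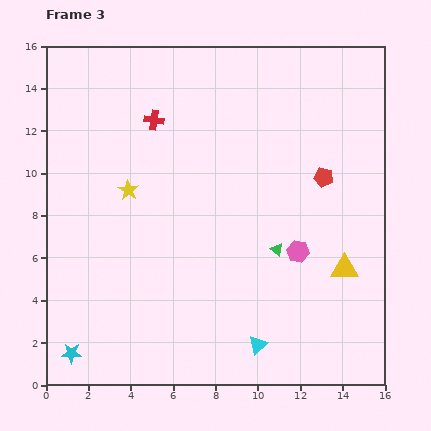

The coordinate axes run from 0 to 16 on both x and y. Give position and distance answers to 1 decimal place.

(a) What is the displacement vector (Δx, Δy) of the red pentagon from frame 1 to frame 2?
(-0.3, 0.9)

The red pentagon was at (13.6, 8.0) in frame 1 and (13.3, 8.9) in frame 2.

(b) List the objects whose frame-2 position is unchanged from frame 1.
the green triangle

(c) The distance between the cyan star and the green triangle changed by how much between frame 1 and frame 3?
+2.6

Distance in frame 1: 8.3. Distance in frame 3: 10.9.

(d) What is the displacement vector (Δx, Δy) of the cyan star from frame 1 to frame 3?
(-1.8, -2.3)

The cyan star was at (3.0, 3.8) in frame 1 and (1.2, 1.5) in frame 3.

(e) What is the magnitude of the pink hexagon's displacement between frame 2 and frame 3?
2.5

The pink hexagon moved from (10.5, 8.4) to (11.9, 6.3), a distance of √(1.4² + 2.1²) ≈ 2.5.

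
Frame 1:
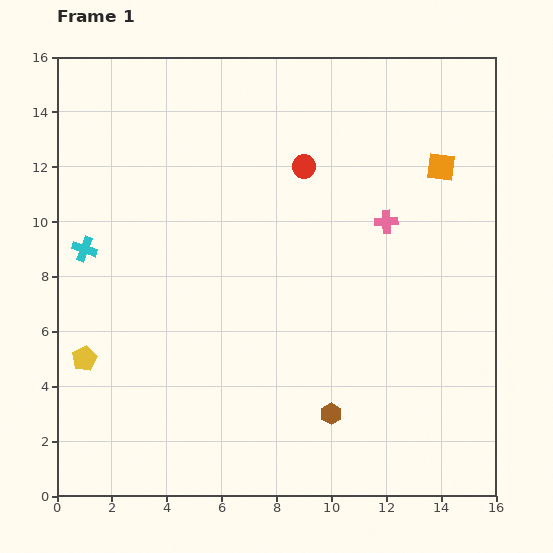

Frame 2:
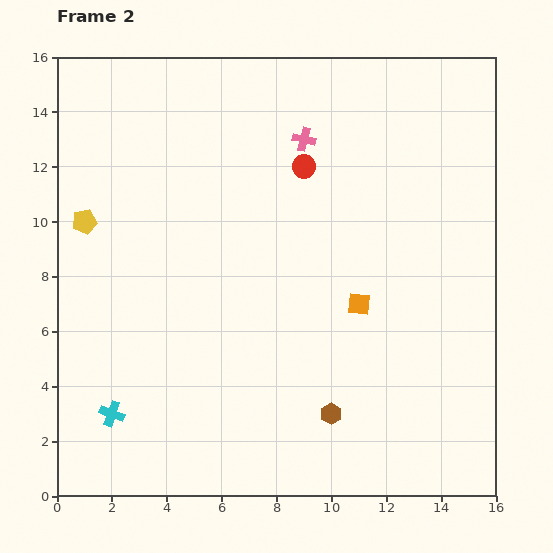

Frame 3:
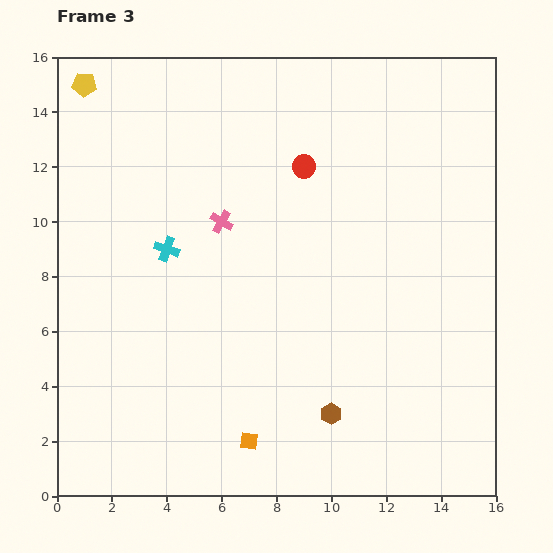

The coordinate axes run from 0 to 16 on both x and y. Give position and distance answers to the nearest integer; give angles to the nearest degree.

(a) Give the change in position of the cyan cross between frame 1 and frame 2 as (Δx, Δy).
(1, -6)

The cyan cross was at (1, 9) in frame 1 and (2, 3) in frame 2.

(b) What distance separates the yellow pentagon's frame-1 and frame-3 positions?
10

The yellow pentagon moved from (1, 5) to (1, 15), a distance of √(0² + 10²) ≈ 10.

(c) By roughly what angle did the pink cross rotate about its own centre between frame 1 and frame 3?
33° clockwise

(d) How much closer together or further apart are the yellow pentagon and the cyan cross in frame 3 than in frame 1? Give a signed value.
+3

Distance in frame 1: 4. Distance in frame 3: 7.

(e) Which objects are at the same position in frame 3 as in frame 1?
the red circle, the brown hexagon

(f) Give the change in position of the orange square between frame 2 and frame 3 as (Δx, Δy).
(-4, -5)

The orange square was at (11, 7) in frame 2 and (7, 2) in frame 3.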